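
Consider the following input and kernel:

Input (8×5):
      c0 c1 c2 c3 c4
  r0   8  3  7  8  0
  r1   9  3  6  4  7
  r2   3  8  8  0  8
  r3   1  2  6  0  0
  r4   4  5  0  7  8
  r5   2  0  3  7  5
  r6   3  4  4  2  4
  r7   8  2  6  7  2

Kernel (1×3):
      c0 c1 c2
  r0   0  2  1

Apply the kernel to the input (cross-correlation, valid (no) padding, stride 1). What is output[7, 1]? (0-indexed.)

The receptive field on the input at this output position is [2 6 7]. Elementwise product with the kernel and sum: 6·2 + 7·1.

19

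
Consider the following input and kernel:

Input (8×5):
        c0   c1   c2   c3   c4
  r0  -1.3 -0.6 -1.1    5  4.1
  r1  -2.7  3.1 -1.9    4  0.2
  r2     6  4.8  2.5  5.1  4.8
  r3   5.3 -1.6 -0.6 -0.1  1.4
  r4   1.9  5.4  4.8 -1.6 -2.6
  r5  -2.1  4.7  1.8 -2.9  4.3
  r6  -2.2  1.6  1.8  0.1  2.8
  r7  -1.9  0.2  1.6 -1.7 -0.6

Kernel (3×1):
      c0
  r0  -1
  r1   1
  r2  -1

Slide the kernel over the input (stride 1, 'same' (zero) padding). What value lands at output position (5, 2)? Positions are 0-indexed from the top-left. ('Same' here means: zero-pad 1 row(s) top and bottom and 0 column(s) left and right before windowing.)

-4.8

The receptive field on the zero-padded input at this output position is [4.8 / 1.8 / 1.8]. Elementwise product with the kernel and sum: 4.8·-1 + 1.8·1 + 1.8·-1.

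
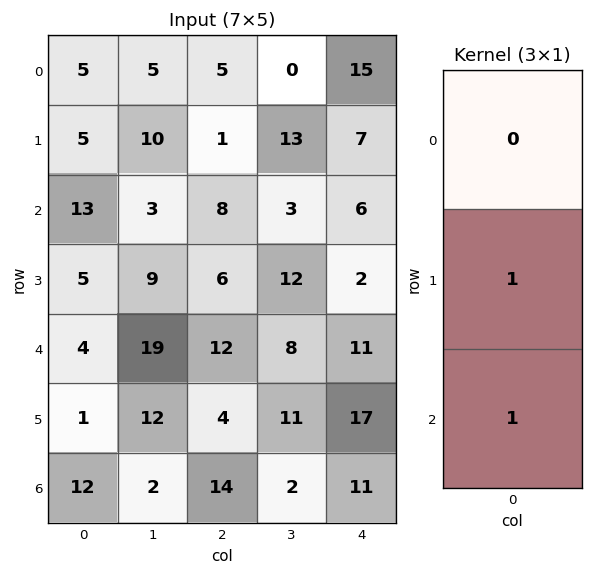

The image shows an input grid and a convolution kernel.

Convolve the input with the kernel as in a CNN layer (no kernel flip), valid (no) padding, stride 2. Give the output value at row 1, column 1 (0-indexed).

The receptive field on the input at this output position is [8 / 6 / 12]. Elementwise product with the kernel and sum: 6·1 + 12·1.

18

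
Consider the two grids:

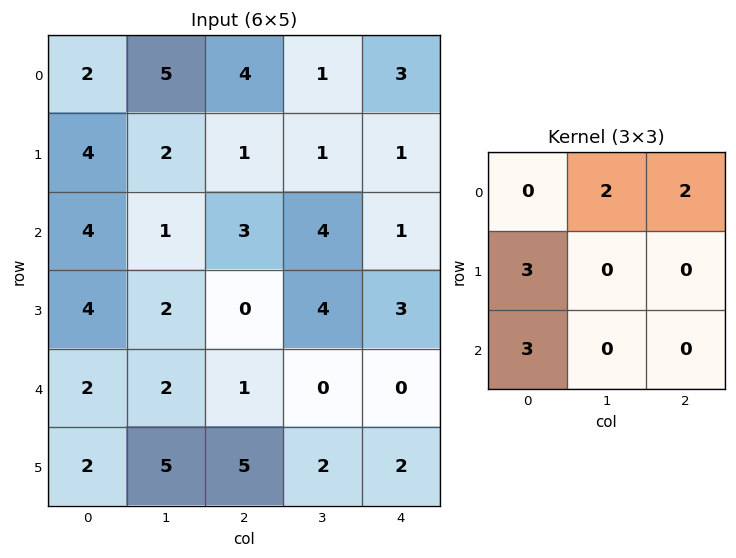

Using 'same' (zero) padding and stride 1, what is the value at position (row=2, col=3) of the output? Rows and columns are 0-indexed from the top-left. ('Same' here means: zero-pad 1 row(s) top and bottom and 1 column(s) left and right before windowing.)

13

The receptive field on the zero-padded input at this output position is [1 1 1 / 3 4 1 / 0 4 3]. Elementwise product with the kernel and sum: 1·2 + 1·2 + 3·3 + 0·3.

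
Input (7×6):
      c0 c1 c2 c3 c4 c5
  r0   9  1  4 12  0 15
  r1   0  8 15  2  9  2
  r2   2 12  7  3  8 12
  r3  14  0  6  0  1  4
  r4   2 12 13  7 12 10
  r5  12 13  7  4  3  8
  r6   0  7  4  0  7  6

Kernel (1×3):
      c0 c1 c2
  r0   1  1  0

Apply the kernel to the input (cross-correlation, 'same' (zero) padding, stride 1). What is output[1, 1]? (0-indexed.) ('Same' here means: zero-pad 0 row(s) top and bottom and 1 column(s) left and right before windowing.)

8

The receptive field on the zero-padded input at this output position is [0 8 15]. Elementwise product with the kernel and sum: 0·1 + 8·1.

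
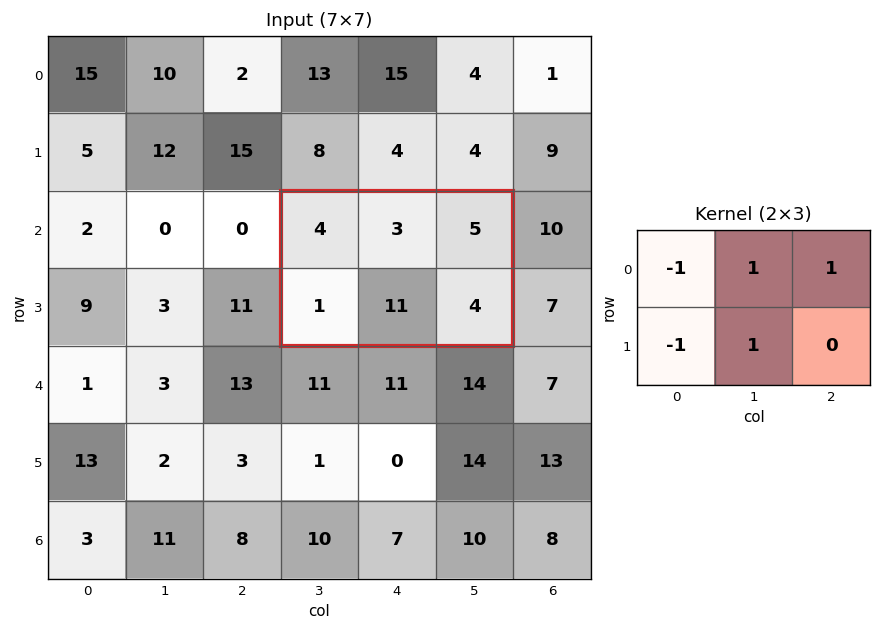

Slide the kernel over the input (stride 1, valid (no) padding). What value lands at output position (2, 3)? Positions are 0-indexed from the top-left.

14

The receptive field on the input at this output position is [4 3 5 / 1 11 4]. Elementwise product with the kernel and sum: 4·-1 + 3·1 + 5·1 + 1·-1 + 11·1.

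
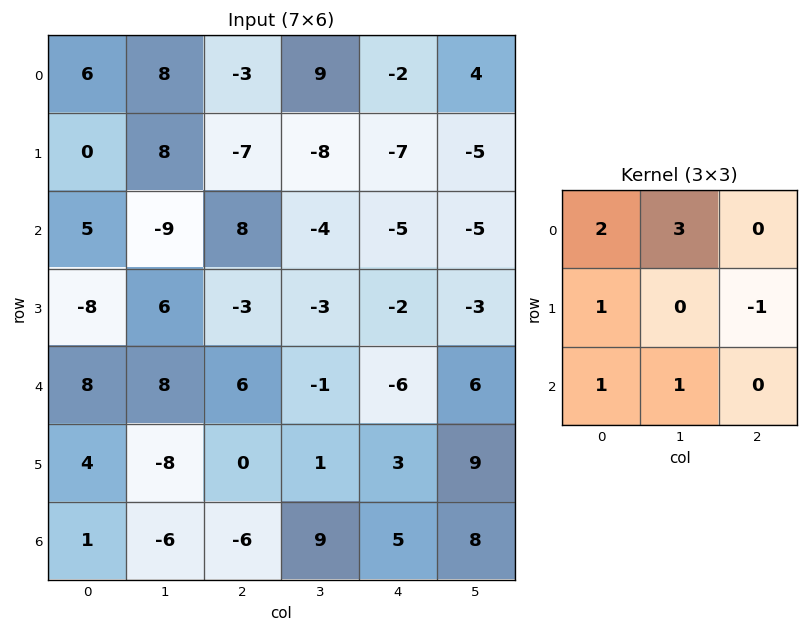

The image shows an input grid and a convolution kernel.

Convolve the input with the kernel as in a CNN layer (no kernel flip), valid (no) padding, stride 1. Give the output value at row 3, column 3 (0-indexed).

The receptive field on the input at this output position is [-3 -2 -3 / -1 -6 6 / 1 3 9]. Elementwise product with the kernel and sum: -3·2 + -2·3 + -1·1 + 6·-1 + 1·1 + 3·1.

-15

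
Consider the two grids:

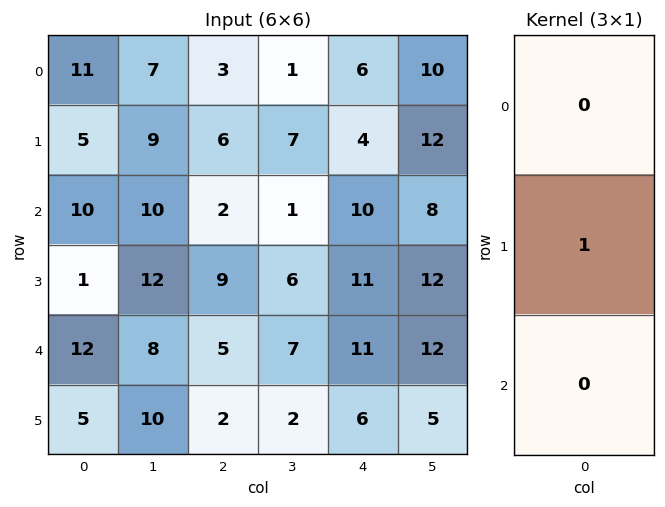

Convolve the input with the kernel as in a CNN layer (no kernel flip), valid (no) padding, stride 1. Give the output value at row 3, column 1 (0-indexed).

The receptive field on the input at this output position is [12 / 8 / 10]. Elementwise product with the kernel and sum: 8·1.

8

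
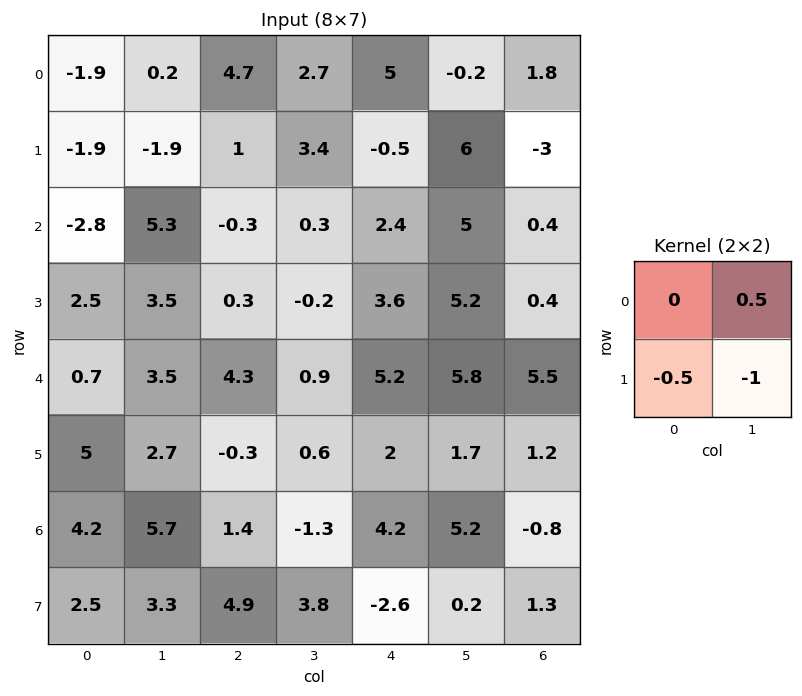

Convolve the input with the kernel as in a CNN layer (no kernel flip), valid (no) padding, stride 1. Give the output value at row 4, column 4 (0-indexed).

0.2

The receptive field on the input at this output position is [5.2 5.8 / 2 1.7]. Elementwise product with the kernel and sum: 5.8·0.5 + 2·-0.5 + 1.7·-1.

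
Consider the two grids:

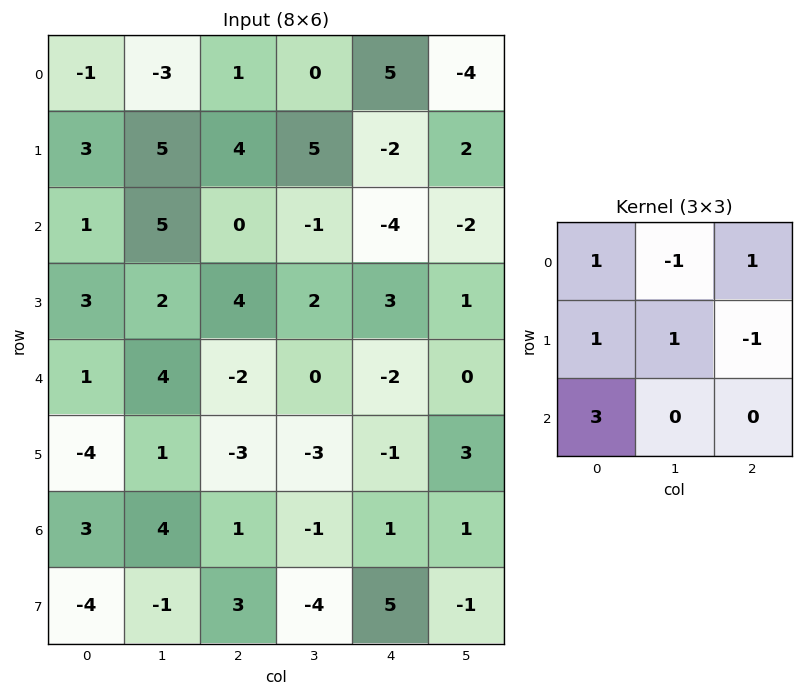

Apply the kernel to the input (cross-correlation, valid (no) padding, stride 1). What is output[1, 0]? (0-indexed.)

17

The receptive field on the input at this output position is [3 5 4 / 1 5 0 / 3 2 4]. Elementwise product with the kernel and sum: 3·1 + 5·-1 + 4·1 + 1·1 + 5·1 + 0·-1 + 3·3.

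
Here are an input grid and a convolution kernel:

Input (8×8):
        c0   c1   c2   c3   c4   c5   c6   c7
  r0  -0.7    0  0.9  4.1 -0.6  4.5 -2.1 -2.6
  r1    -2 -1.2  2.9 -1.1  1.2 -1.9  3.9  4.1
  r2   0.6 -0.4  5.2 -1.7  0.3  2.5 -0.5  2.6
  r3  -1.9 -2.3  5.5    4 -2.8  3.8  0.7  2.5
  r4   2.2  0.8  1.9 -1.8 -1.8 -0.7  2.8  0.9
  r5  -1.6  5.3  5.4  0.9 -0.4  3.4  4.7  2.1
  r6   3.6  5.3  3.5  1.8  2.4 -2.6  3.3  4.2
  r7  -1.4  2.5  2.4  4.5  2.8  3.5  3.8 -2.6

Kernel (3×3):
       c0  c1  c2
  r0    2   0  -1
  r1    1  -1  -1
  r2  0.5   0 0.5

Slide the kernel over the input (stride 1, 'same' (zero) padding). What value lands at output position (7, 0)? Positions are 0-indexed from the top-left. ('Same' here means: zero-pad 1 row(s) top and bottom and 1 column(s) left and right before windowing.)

-6.4

The receptive field on the zero-padded input at this output position is [0 3.6 5.3 / 0 -1.4 2.5 / 0 0 0]. Elementwise product with the kernel and sum: 0·2 + 5.3·-1 + 0·1 + -1.4·-1 + 2.5·-1 + 0·0.5 + 0·0.5.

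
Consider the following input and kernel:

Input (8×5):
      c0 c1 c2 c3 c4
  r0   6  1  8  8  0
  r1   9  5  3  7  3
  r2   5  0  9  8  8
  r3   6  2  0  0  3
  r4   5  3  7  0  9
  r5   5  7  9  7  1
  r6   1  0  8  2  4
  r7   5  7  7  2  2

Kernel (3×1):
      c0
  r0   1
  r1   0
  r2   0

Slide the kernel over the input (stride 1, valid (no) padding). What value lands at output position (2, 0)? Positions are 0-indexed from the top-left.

5

The receptive field on the input at this output position is [5 / 6 / 5]. Elementwise product with the kernel and sum: 5·1.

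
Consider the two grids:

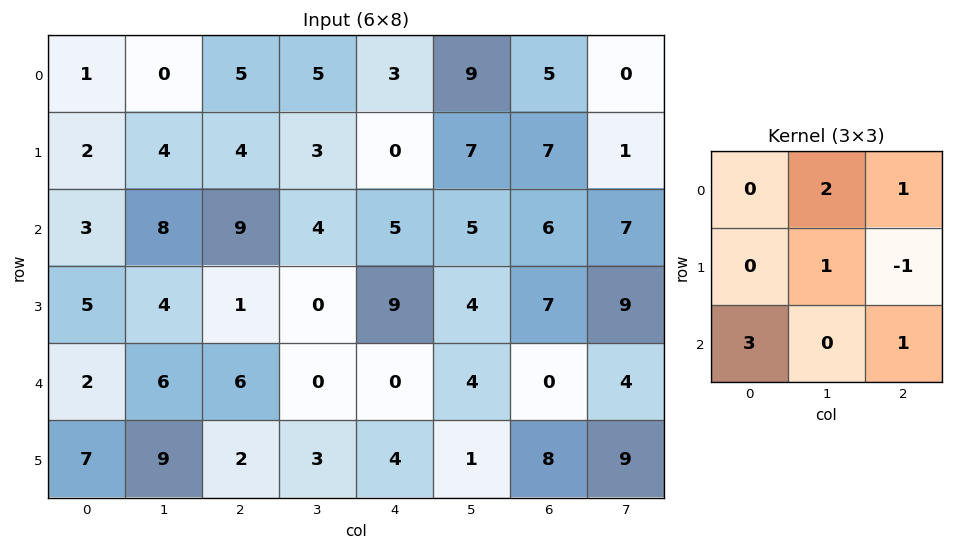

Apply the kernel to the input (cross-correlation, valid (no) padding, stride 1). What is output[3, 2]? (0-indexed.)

The receptive field on the input at this output position is [1 0 9 / 6 0 0 / 2 3 4]. Elementwise product with the kernel and sum: 0·2 + 9·1 + 0·1 + 0·-1 + 2·3 + 4·1.

19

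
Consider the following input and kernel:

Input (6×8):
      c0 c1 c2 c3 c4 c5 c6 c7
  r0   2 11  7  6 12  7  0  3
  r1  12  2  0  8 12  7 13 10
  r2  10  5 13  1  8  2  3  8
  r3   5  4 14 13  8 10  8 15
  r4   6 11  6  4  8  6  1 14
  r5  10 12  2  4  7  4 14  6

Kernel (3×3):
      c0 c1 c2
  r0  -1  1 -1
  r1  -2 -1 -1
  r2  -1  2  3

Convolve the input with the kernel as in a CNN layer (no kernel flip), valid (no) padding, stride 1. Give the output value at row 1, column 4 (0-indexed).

The receptive field on the input at this output position is [12 7 13 / 8 2 3 / 8 10 8]. Elementwise product with the kernel and sum: 12·-1 + 7·1 + 13·-1 + 8·-2 + 2·-1 + 3·-1 + 8·-1 + 10·2 + 8·3.

-3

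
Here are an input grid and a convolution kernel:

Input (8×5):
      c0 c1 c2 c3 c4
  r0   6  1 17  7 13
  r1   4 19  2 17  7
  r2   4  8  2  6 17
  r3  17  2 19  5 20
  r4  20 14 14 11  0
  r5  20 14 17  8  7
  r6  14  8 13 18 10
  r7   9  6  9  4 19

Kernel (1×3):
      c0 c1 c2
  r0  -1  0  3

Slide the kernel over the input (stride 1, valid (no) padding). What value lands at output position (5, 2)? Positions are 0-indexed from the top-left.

4

The receptive field on the input at this output position is [17 8 7]. Elementwise product with the kernel and sum: 17·-1 + 7·3.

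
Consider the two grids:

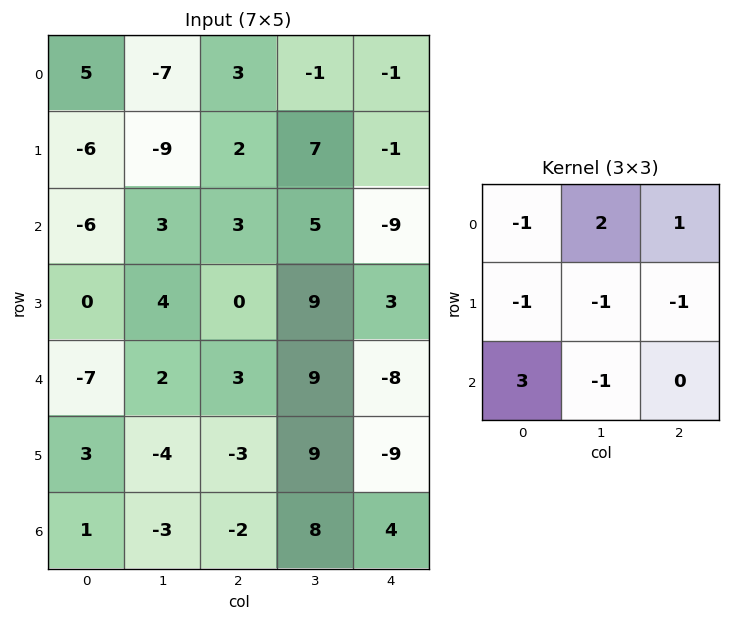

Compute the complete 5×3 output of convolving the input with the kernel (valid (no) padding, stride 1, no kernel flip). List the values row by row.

Output[0,0]: The receptive field on the input at this output position is [5 -7 3 / -6 -9 2 / -6 3 3]. Elementwise product with the kernel and sum: 5·-1 + -7·2 + 3·1 + -6·-1 + -9·-1 + 2·-1 + -6·3 + 3·-1.

-24 18 -10
-14 21 3
-12 -2 -14
23 -18 -1
24 4 -4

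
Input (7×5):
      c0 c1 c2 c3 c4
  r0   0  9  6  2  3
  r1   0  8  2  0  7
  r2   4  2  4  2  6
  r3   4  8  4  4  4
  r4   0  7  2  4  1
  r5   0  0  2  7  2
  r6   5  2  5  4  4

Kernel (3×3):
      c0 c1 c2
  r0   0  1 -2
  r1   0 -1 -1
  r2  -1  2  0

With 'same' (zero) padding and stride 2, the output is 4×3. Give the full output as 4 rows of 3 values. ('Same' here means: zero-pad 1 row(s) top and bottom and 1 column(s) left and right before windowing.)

Output[0,0]: The receptive field on the zero-padded input at this output position is [0 0 0 / 0 0 9 / 0 0 8]. Elementwise product with the kernel and sum: 0·1 + 0·-2 + 0·-1 + 9·-1 + 0·-1 + 0·2.
Output[0,1]: The receptive field on the zero-padded input at this output position is [0 0 0 / 9 6 2 / 8 2 0]. Elementwise product with the kernel and sum: 0·1 + 0·-2 + 6·-1 + 2·-1 + 8·-1 + 2·2.

-9 -12 11
-14 -4 5
-19 -6 0
-7 -21 -2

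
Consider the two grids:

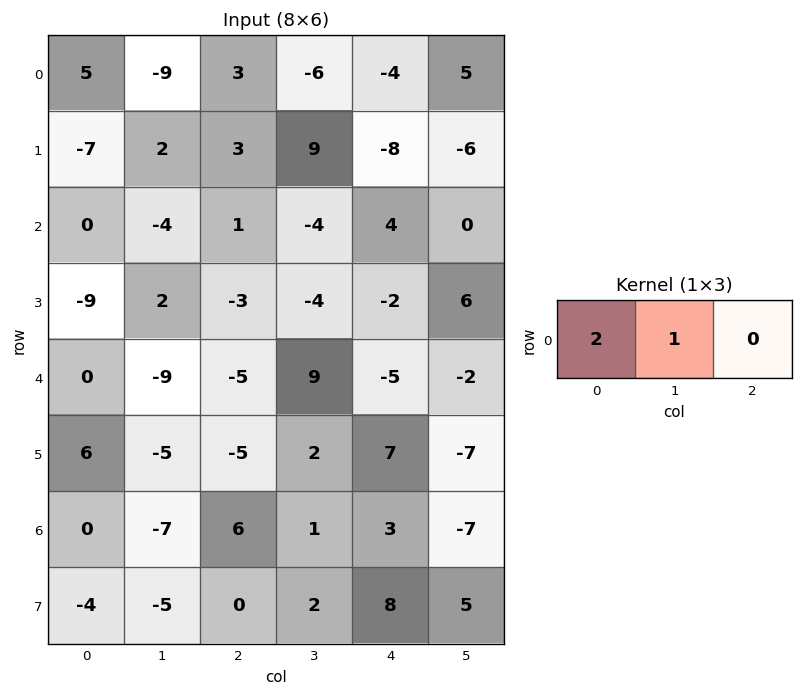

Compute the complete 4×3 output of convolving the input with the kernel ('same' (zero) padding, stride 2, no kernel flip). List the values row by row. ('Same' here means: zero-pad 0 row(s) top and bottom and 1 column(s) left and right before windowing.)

Output[0,0]: The receptive field on the zero-padded input at this output position is [0 5 -9]. Elementwise product with the kernel and sum: 0·2 + 5·1.

5 -15 -16
0 -7 -4
0 -23 13
0 -8 5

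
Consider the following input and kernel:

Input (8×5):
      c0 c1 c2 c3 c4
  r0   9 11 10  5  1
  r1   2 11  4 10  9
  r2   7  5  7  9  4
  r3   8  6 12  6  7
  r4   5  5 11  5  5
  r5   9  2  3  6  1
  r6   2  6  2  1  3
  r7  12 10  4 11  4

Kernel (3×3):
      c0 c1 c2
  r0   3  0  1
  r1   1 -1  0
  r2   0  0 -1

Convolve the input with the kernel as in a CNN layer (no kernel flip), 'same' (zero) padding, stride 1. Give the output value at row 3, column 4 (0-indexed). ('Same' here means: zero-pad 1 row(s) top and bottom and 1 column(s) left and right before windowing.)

The receptive field on the zero-padded input at this output position is [9 4 0 / 6 7 0 / 5 5 0]. Elementwise product with the kernel and sum: 9·3 + 0·1 + 6·1 + 7·-1 + 0·-1.

26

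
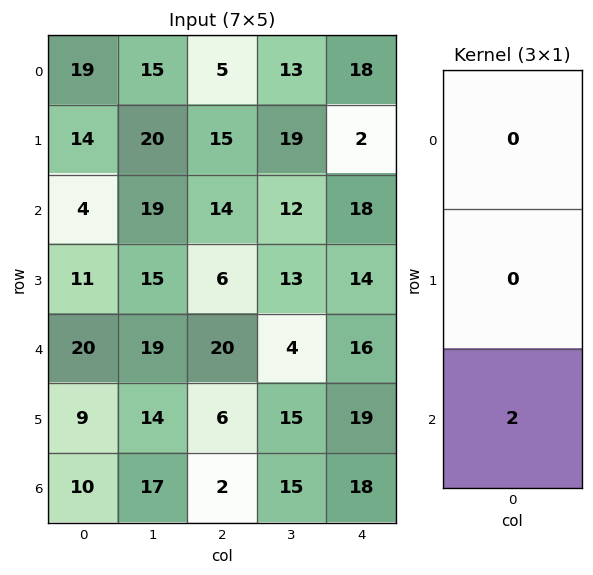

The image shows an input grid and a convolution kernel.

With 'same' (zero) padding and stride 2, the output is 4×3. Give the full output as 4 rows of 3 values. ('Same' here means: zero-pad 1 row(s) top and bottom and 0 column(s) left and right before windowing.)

Output[0,0]: The receptive field on the zero-padded input at this output position is [0 / 19 / 14]. Elementwise product with the kernel and sum: 14·2.

28 30 4
22 12 28
18 12 38
0 0 0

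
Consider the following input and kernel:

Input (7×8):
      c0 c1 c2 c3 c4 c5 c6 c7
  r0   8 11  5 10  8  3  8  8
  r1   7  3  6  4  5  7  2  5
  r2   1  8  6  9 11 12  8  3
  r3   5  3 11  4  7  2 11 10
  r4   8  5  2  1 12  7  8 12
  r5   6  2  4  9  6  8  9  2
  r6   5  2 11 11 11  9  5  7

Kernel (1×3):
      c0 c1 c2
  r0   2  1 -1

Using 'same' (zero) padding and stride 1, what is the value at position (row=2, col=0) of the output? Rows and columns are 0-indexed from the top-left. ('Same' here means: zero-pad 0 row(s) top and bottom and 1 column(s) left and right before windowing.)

-7

The receptive field on the zero-padded input at this output position is [0 1 8]. Elementwise product with the kernel and sum: 0·2 + 1·1 + 8·-1.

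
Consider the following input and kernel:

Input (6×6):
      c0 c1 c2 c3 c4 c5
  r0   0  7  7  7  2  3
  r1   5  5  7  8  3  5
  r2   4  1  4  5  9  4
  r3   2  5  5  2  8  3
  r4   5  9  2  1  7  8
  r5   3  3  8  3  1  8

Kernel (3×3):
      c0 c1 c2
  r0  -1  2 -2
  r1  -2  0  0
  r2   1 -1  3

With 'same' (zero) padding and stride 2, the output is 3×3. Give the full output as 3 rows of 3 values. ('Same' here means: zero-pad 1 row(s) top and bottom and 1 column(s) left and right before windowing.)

10 8 6
13 -3 -19
0 -13 32

Output[0,0]: The receptive field on the zero-padded input at this output position is [0 0 0 / 0 0 7 / 0 5 5]. Elementwise product with the kernel and sum: 0·-1 + 0·2 + 0·-2 + 0·-2 + 0·1 + 5·-1 + 5·3.
Output[0,1]: The receptive field on the zero-padded input at this output position is [0 0 0 / 7 7 7 / 5 7 8]. Elementwise product with the kernel and sum: 0·-1 + 0·2 + 0·-2 + 7·-2 + 5·1 + 7·-1 + 8·3.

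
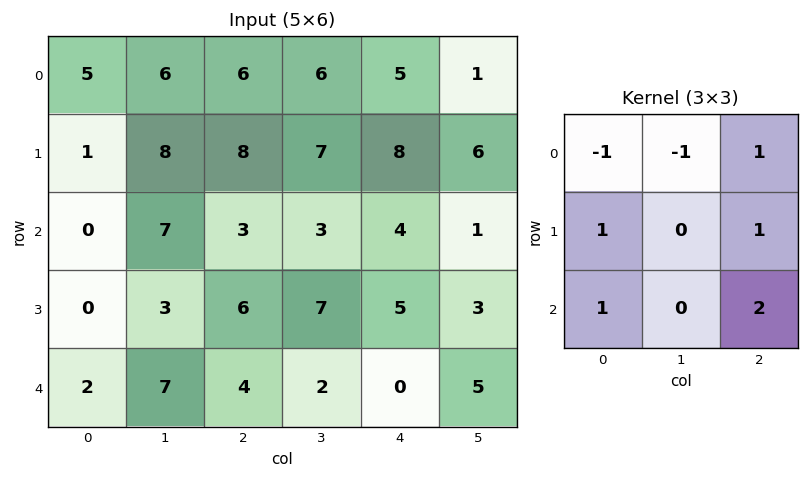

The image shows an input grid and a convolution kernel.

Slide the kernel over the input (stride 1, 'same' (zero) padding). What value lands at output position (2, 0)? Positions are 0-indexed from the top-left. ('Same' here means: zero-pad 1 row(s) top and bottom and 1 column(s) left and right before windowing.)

20

The receptive field on the zero-padded input at this output position is [0 1 8 / 0 0 7 / 0 0 3]. Elementwise product with the kernel and sum: 0·-1 + 1·-1 + 8·1 + 0·1 + 7·1 + 0·1 + 3·2.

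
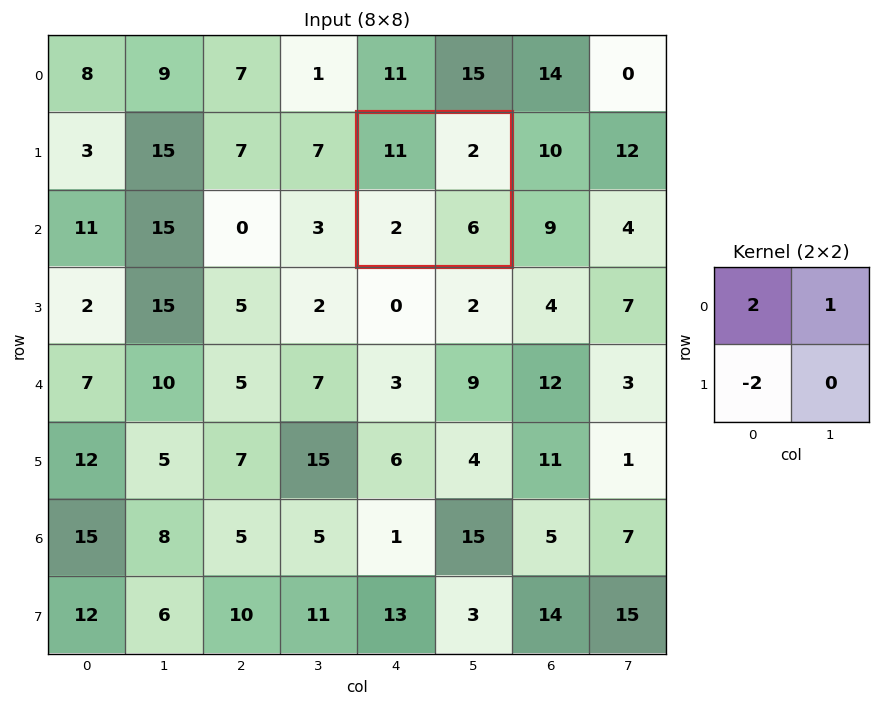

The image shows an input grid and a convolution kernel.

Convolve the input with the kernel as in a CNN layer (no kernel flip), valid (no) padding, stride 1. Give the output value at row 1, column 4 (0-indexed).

20

The receptive field on the input at this output position is [11 2 / 2 6]. Elementwise product with the kernel and sum: 11·2 + 2·1 + 2·-2.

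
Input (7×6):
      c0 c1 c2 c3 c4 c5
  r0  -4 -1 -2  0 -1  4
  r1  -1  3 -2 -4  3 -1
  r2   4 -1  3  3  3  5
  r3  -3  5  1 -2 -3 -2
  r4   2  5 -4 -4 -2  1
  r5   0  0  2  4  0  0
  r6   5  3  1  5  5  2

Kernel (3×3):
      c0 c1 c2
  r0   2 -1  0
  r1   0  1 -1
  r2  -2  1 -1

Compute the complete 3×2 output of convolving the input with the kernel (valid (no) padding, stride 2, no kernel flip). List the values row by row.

-14 -17
18 10
-11 -2

Output[0,0]: The receptive field on the input at this output position is [-4 -1 -2 / -1 3 -2 / 4 -1 3]. Elementwise product with the kernel and sum: -4·2 + -1·-1 + 3·1 + -2·-1 + 4·-2 + -1·1 + 3·-1.
Output[0,1]: The receptive field on the input at this output position is [-2 0 -1 / -2 -4 3 / 3 3 3]. Elementwise product with the kernel and sum: -2·2 + 0·-1 + -4·1 + 3·-1 + 3·-2 + 3·1 + 3·-1.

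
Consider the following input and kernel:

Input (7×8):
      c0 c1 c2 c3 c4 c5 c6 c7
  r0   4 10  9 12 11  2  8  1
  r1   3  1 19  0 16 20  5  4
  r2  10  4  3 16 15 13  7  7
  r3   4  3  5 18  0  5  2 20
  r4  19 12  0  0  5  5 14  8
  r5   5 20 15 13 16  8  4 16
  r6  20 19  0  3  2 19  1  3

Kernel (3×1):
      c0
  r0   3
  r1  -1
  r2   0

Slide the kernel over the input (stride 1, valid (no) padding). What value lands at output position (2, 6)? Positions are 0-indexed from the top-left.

19

The receptive field on the input at this output position is [7 / 2 / 14]. Elementwise product with the kernel and sum: 7·3 + 2·-1.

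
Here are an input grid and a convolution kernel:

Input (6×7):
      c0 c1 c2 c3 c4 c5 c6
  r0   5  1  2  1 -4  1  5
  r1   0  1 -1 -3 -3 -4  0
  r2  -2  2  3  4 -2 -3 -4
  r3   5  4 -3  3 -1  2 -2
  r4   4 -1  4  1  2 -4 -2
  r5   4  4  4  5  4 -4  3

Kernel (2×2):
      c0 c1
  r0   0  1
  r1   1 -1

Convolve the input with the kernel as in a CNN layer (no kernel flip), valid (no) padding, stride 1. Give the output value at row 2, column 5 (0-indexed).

0

The receptive field on the input at this output position is [-3 -4 / 2 -2]. Elementwise product with the kernel and sum: -4·1 + 2·1 + -2·-1.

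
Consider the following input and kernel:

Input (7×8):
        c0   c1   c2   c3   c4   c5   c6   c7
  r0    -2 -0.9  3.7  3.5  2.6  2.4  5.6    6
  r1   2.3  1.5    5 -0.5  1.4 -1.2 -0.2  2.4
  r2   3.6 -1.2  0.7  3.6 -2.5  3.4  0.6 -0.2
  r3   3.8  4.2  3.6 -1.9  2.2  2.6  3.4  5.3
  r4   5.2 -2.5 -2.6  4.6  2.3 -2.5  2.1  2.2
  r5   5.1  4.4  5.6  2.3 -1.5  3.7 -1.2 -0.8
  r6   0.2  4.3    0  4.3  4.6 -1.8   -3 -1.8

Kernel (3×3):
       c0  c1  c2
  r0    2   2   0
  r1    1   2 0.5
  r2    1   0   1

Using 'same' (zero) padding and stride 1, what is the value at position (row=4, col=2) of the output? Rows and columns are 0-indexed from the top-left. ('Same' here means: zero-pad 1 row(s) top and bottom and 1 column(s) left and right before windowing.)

The receptive field on the zero-padded input at this output position is [4.2 3.6 -1.9 / -2.5 -2.6 4.6 / 4.4 5.6 2.3]. Elementwise product with the kernel and sum: 4.2·2 + 3.6·2 + -2.5·1 + -2.6·2 + 4.6·0.5 + 4.4·1 + 2.3·1.

16.9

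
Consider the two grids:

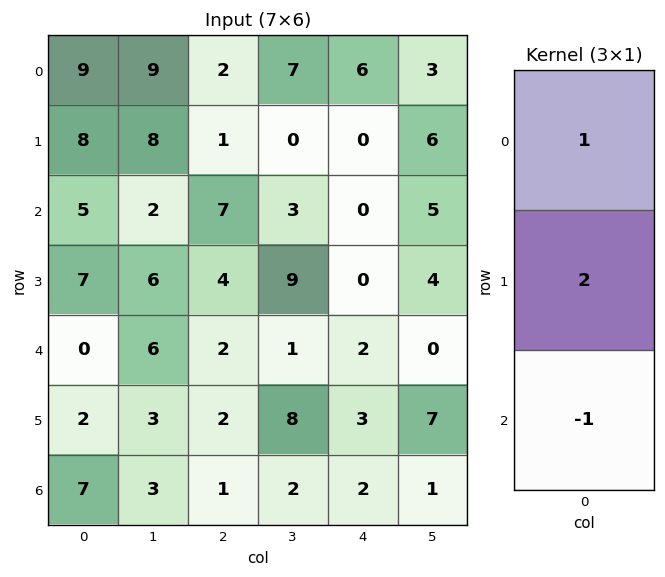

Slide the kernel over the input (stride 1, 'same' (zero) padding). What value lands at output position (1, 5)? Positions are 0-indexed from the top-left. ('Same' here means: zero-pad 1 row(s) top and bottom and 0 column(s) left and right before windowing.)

10

The receptive field on the zero-padded input at this output position is [3 / 6 / 5]. Elementwise product with the kernel and sum: 3·1 + 6·2 + 5·-1.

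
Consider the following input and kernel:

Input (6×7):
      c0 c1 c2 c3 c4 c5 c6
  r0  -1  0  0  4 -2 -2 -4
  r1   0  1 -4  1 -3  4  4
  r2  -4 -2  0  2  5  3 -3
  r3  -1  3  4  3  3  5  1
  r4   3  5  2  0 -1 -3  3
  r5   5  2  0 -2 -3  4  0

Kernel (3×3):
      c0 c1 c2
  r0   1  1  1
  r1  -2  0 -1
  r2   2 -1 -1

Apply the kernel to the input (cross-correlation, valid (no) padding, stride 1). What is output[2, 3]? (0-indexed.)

3

The receptive field on the input at this output position is [2 5 3 / 3 3 5 / 0 -1 -3]. Elementwise product with the kernel and sum: 2·1 + 5·1 + 3·1 + 3·-2 + 5·-1 + 0·2 + -1·-1 + -3·-1.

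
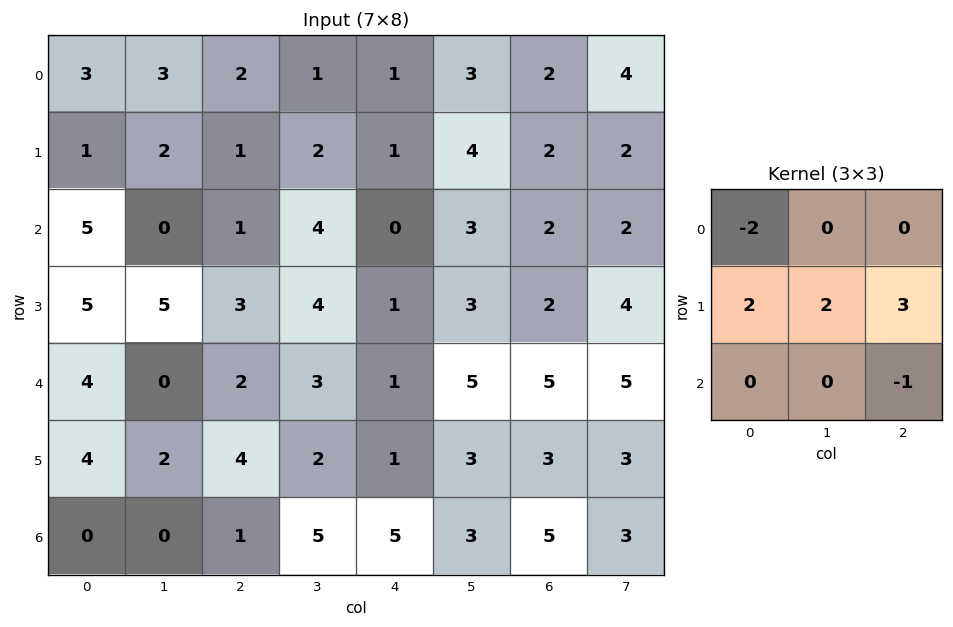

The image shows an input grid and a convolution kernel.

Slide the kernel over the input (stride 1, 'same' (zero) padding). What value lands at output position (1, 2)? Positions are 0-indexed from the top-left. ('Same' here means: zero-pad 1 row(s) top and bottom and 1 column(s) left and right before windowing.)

2

The receptive field on the zero-padded input at this output position is [3 2 1 / 2 1 2 / 0 1 4]. Elementwise product with the kernel and sum: 3·-2 + 2·2 + 1·2 + 2·3 + 4·-1.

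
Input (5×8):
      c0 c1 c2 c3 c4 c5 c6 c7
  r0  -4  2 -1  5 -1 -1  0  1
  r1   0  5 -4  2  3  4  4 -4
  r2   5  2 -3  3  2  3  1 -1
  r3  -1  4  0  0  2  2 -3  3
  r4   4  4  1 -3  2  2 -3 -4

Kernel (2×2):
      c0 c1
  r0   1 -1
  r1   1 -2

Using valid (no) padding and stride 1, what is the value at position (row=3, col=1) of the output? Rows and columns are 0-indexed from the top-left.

The receptive field on the input at this output position is [4 0 / 4 1]. Elementwise product with the kernel and sum: 4·1 + 0·-1 + 4·1 + 1·-2.

6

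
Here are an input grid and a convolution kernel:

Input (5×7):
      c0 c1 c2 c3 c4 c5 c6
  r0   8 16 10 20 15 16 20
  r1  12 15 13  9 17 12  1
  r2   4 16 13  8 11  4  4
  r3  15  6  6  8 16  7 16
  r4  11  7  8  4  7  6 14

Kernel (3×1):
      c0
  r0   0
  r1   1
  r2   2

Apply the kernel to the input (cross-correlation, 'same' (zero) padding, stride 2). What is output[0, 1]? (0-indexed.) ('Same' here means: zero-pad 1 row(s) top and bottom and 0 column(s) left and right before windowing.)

The receptive field on the zero-padded input at this output position is [0 / 10 / 13]. Elementwise product with the kernel and sum: 10·1 + 13·2.

36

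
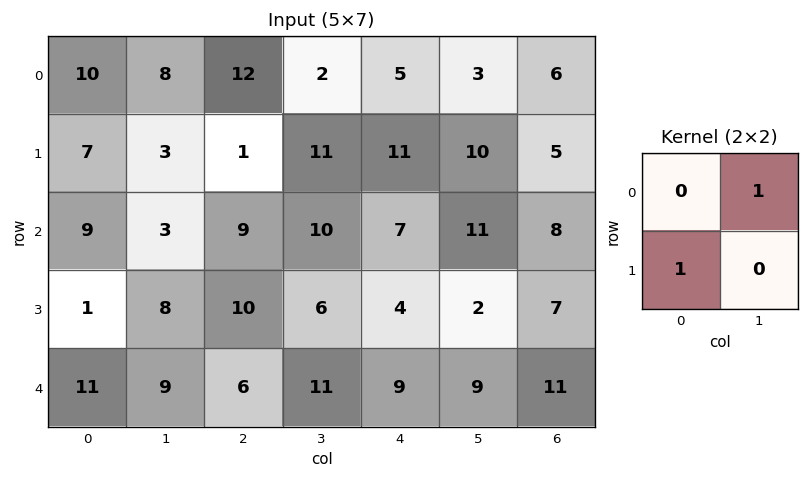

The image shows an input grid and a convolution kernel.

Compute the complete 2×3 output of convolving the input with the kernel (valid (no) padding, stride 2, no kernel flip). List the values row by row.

15 3 14
4 20 15

Output[0,0]: The receptive field on the input at this output position is [10 8 / 7 3]. Elementwise product with the kernel and sum: 8·1 + 7·1.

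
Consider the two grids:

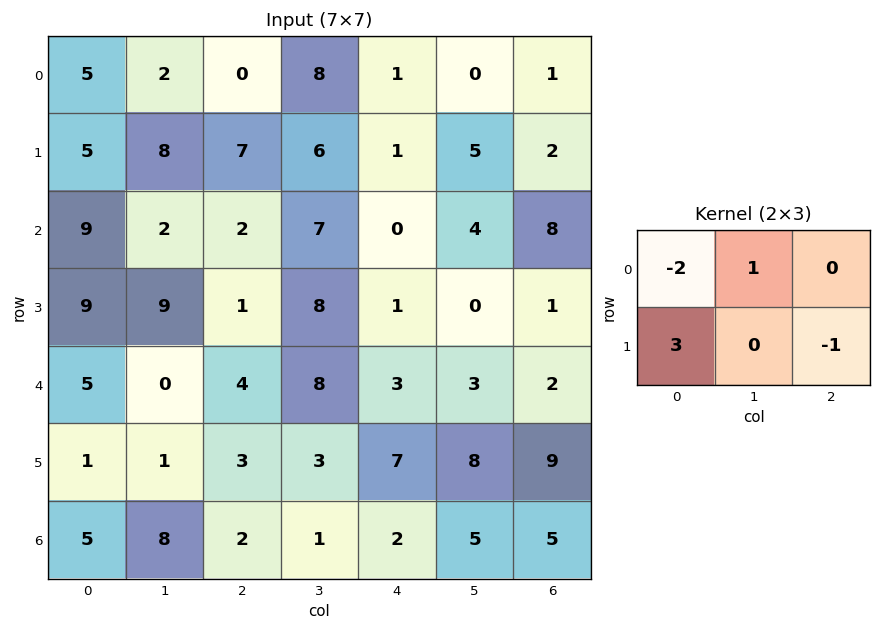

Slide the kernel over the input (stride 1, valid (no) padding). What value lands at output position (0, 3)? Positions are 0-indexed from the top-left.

The receptive field on the input at this output position is [8 1 0 / 6 1 5]. Elementwise product with the kernel and sum: 8·-2 + 1·1 + 6·3 + 5·-1.

-2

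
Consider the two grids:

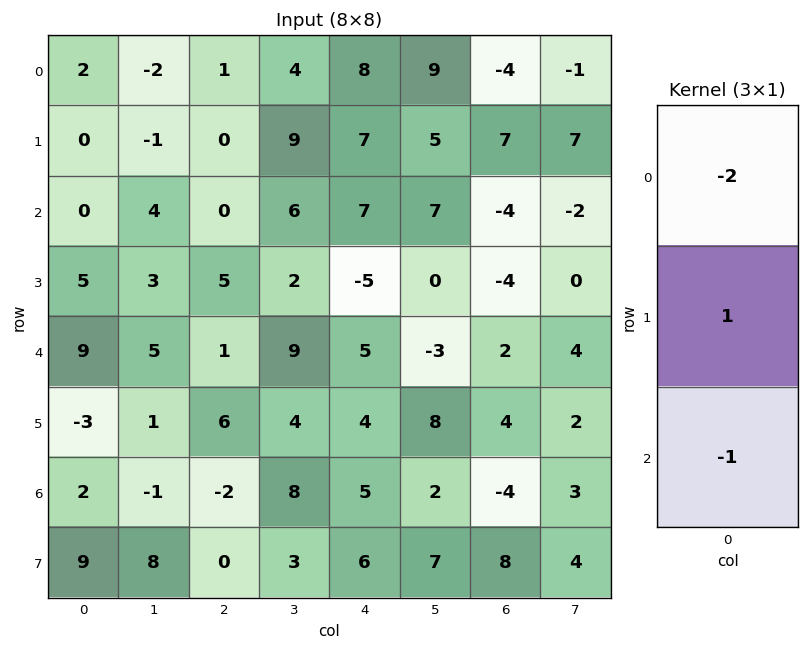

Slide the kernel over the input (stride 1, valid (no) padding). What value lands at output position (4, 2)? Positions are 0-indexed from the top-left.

6

The receptive field on the input at this output position is [1 / 6 / -2]. Elementwise product with the kernel and sum: 1·-2 + 6·1 + -2·-1.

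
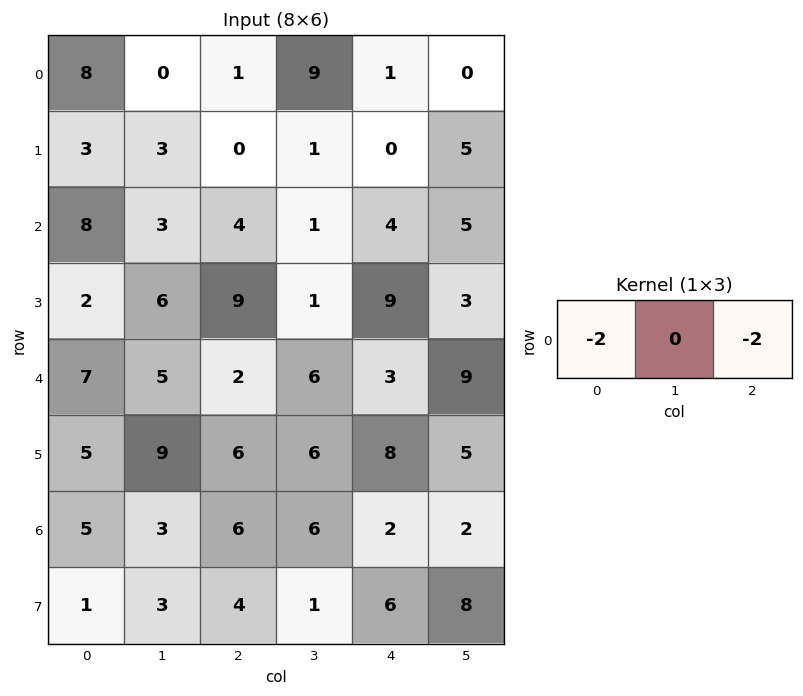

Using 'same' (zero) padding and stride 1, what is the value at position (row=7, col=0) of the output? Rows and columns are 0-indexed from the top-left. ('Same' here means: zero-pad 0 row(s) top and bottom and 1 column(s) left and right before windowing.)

The receptive field on the zero-padded input at this output position is [0 1 3]. Elementwise product with the kernel and sum: 0·-2 + 3·-2.

-6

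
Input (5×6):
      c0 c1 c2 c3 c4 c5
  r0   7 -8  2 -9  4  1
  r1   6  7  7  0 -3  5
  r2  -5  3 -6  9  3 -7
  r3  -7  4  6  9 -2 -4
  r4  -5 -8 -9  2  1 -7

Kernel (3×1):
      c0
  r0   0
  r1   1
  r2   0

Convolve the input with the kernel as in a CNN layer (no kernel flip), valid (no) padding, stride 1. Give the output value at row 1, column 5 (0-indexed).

-7

The receptive field on the input at this output position is [5 / -7 / -4]. Elementwise product with the kernel and sum: -7·1.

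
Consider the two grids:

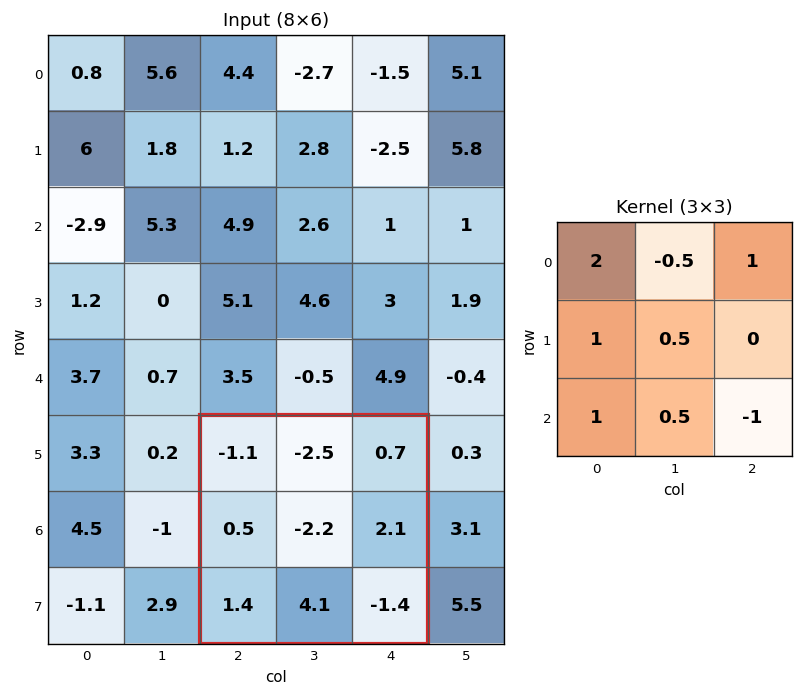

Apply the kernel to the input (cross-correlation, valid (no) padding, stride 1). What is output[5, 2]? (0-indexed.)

4

The receptive field on the input at this output position is [-1.1 -2.5 0.7 / 0.5 -2.2 2.1 / 1.4 4.1 -1.4]. Elementwise product with the kernel and sum: -1.1·2 + -2.5·-0.5 + 0.7·1 + 0.5·1 + -2.2·0.5 + 1.4·1 + 4.1·0.5 + -1.4·-1.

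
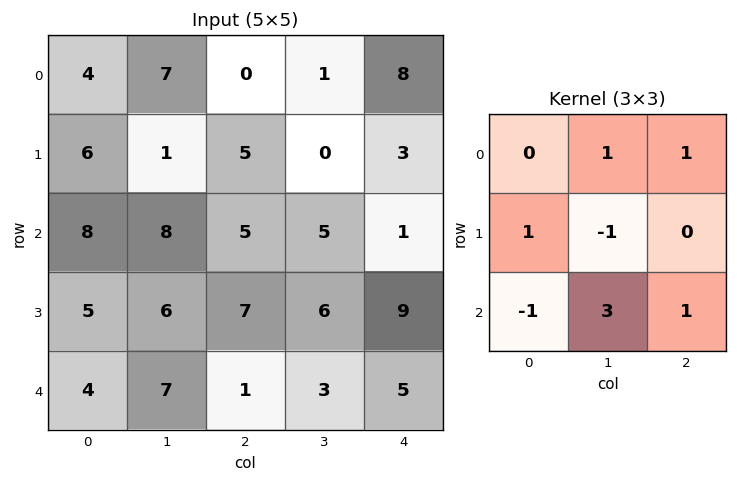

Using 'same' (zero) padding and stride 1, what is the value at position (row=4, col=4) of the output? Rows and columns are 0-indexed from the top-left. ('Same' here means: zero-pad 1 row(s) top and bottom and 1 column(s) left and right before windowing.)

The receptive field on the zero-padded input at this output position is [6 9 0 / 3 5 0 / 0 0 0]. Elementwise product with the kernel and sum: 9·1 + 0·1 + 3·1 + 5·-1 + 0·-1 + 0·3 + 0·1.

7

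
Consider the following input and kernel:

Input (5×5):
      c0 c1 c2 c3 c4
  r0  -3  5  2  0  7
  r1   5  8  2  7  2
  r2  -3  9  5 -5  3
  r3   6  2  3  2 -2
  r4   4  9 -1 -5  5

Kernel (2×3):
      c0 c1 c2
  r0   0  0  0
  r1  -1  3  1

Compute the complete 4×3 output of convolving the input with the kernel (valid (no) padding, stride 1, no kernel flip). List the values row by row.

21 5 21
35 1 -17
3 9 1
22 -17 -9

Output[0,0]: The receptive field on the input at this output position is [-3 5 2 / 5 8 2]. Elementwise product with the kernel and sum: 5·-1 + 8·3 + 2·1.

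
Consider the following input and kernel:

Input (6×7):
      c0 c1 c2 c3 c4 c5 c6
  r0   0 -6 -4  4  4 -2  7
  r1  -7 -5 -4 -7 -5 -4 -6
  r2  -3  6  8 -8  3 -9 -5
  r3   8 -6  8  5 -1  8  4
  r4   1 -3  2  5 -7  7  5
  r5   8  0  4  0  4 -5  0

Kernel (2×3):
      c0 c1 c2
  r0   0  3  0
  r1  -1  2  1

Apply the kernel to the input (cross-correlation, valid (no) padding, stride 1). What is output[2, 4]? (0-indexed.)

The receptive field on the input at this output position is [3 -9 -5 / -1 8 4]. Elementwise product with the kernel and sum: -9·3 + -1·-1 + 8·2 + 4·1.

-6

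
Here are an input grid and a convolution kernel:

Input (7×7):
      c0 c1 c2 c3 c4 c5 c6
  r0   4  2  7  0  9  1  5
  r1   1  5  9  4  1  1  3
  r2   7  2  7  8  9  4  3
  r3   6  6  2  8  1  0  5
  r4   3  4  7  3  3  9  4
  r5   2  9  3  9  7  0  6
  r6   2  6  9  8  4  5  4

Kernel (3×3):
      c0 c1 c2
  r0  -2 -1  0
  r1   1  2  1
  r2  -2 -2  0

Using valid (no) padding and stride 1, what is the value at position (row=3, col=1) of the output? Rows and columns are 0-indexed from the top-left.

-17

The receptive field on the input at this output position is [6 2 8 / 4 7 3 / 9 3 9]. Elementwise product with the kernel and sum: 6·-2 + 2·-1 + 4·1 + 7·2 + 3·1 + 9·-2 + 3·-2.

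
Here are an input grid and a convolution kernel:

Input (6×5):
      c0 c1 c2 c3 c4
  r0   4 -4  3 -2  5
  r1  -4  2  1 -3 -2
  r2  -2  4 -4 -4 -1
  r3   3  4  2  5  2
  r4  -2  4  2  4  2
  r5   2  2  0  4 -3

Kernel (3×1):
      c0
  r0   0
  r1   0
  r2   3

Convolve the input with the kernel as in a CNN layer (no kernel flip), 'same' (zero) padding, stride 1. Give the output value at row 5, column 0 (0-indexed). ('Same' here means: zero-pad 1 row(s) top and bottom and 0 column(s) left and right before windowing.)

0

The receptive field on the zero-padded input at this output position is [-2 / 2 / 0]. Elementwise product with the kernel and sum: 0·3.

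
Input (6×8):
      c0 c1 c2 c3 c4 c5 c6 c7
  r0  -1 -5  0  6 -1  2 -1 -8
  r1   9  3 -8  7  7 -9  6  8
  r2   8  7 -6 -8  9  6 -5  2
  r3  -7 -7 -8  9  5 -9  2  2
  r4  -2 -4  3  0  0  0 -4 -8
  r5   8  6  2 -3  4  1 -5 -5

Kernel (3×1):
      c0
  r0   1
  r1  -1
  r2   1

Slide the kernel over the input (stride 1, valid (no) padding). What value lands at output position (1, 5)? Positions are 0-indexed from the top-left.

-24

The receptive field on the input at this output position is [-9 / 6 / -9]. Elementwise product with the kernel and sum: -9·1 + 6·-1 + -9·1.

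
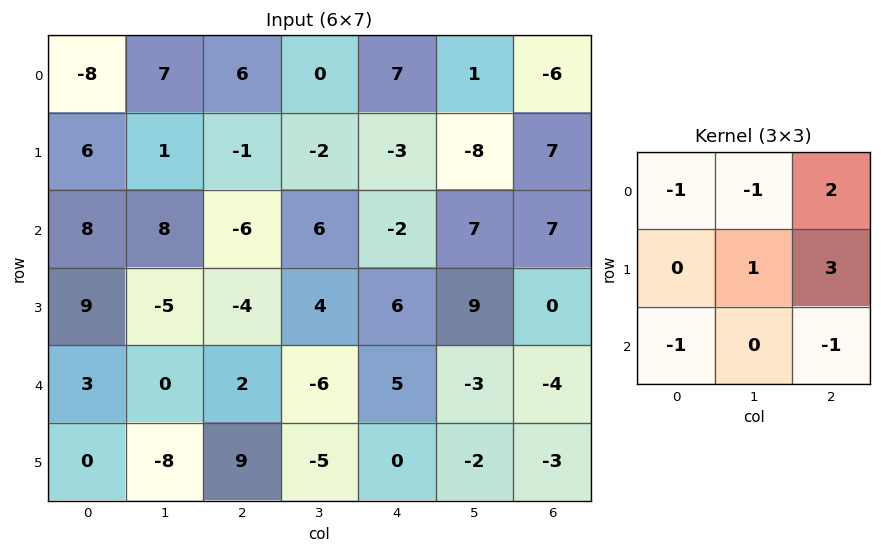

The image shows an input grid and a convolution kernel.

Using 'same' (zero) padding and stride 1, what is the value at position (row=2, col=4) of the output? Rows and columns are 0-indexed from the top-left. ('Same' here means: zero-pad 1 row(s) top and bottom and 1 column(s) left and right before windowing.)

The receptive field on the zero-padded input at this output position is [-2 -3 -8 / 6 -2 7 / 4 6 9]. Elementwise product with the kernel and sum: -2·-1 + -3·-1 + -8·2 + -2·1 + 7·3 + 4·-1 + 9·-1.

-5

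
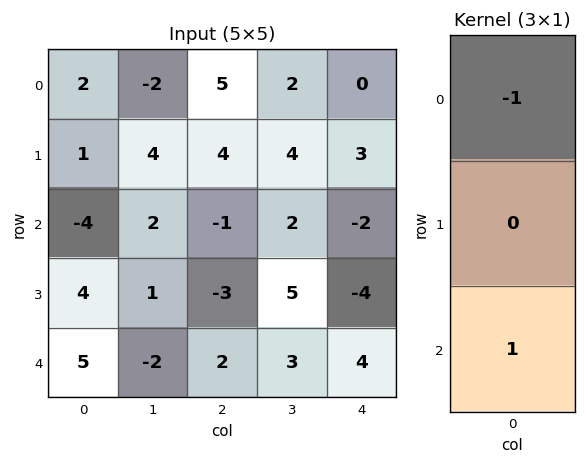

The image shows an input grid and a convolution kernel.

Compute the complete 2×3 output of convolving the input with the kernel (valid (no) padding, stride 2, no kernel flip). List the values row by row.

Output[0,0]: The receptive field on the input at this output position is [2 / 1 / -4]. Elementwise product with the kernel and sum: 2·-1 + -4·1.

-6 -6 -2
9 3 6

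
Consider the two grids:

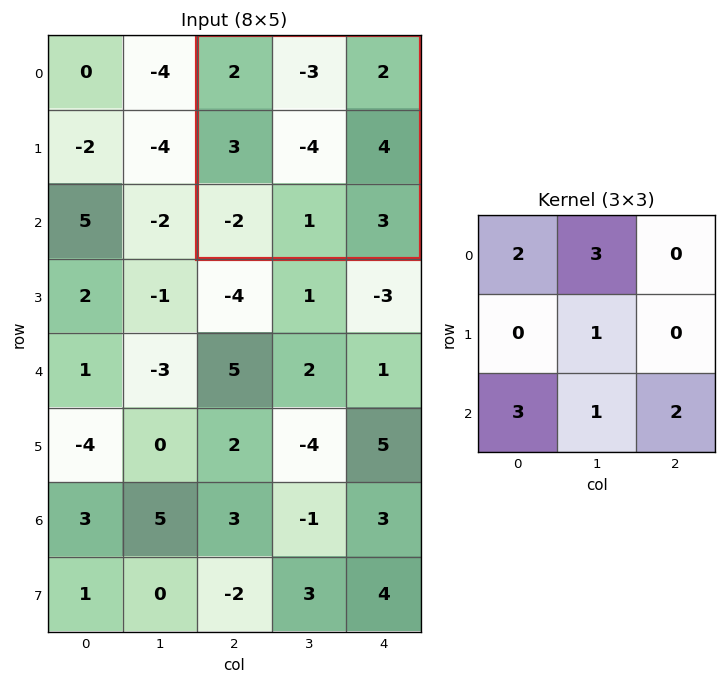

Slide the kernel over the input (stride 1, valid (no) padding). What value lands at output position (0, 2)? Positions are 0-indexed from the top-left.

-8

The receptive field on the input at this output position is [2 -3 2 / 3 -4 4 / -2 1 3]. Elementwise product with the kernel and sum: 2·2 + -3·3 + -4·1 + -2·3 + 1·1 + 3·2.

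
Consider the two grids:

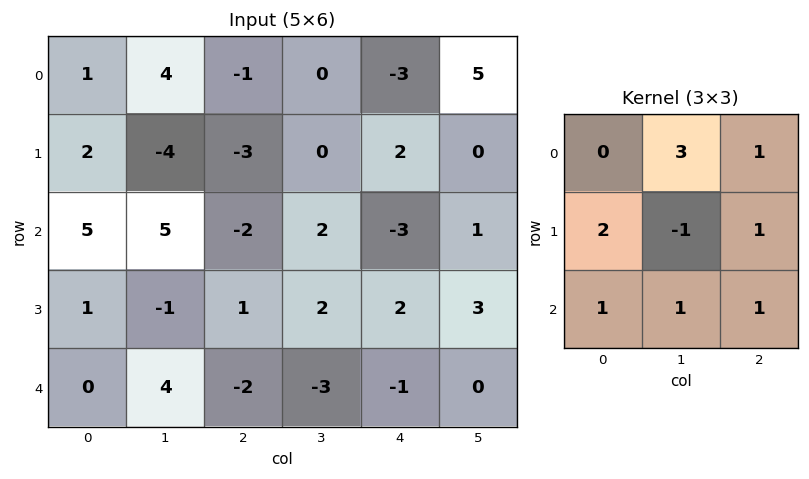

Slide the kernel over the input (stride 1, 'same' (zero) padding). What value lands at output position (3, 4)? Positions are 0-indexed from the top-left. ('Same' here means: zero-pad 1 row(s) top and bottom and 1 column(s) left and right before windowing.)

The receptive field on the zero-padded input at this output position is [2 -3 1 / 2 2 3 / -3 -1 0]. Elementwise product with the kernel and sum: -3·3 + 1·1 + 2·2 + 2·-1 + 3·1 + -3·1 + -1·1 + 0·1.

-7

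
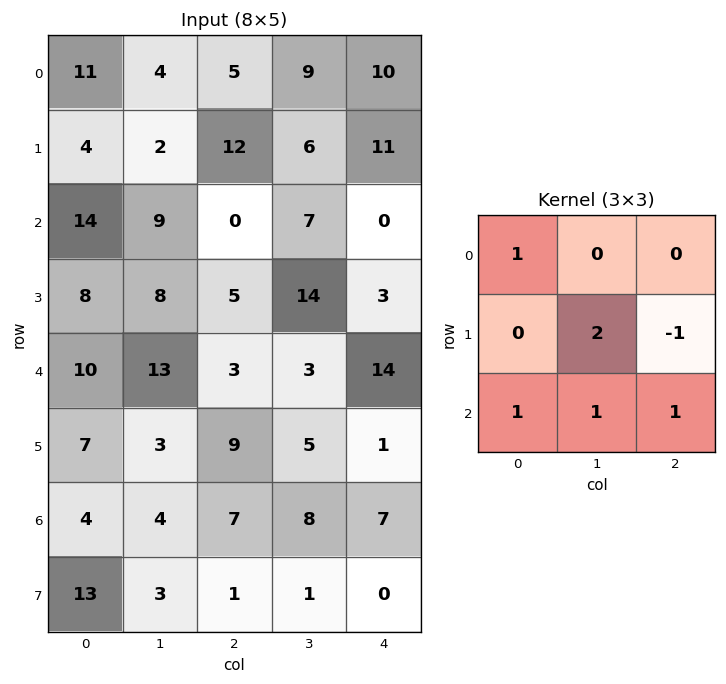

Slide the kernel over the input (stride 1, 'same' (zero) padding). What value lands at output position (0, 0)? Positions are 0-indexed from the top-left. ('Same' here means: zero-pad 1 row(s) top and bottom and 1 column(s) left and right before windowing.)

The receptive field on the zero-padded input at this output position is [0 0 0 / 0 11 4 / 0 4 2]. Elementwise product with the kernel and sum: 0·1 + 11·2 + 4·-1 + 0·1 + 4·1 + 2·1.

24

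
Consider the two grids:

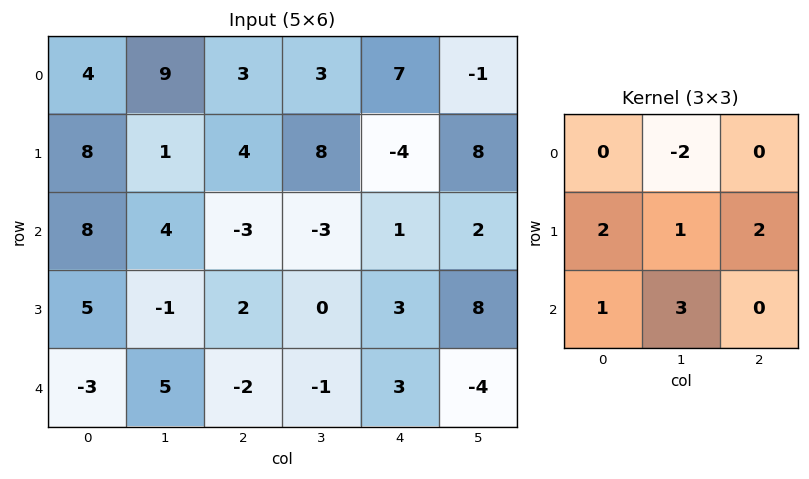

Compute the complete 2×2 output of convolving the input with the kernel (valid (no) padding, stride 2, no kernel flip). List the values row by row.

27 -10
17 11

Output[0,0]: The receptive field on the input at this output position is [4 9 3 / 8 1 4 / 8 4 -3]. Elementwise product with the kernel and sum: 9·-2 + 8·2 + 1·1 + 4·2 + 8·1 + 4·3.
Output[0,1]: The receptive field on the input at this output position is [3 3 7 / 4 8 -4 / -3 -3 1]. Elementwise product with the kernel and sum: 3·-2 + 4·2 + 8·1 + -4·2 + -3·1 + -3·3.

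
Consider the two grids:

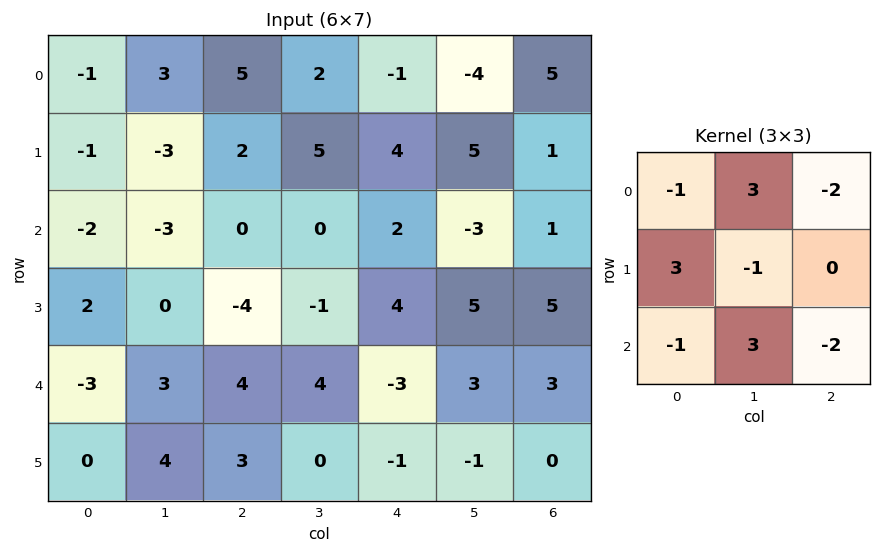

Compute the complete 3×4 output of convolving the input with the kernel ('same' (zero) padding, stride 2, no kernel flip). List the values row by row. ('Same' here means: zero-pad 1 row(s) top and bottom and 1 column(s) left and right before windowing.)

4 3 4 -19
11 -20 -2 -2
1 0 17 17

Output[0,0]: The receptive field on the zero-padded input at this output position is [0 0 0 / 0 -1 3 / 0 -1 -3]. Elementwise product with the kernel and sum: 0·-1 + 0·3 + 0·-2 + 0·3 + -1·-1 + 0·-1 + -1·3 + -3·-2.
Output[0,1]: The receptive field on the zero-padded input at this output position is [0 0 0 / 3 5 2 / -3 2 5]. Elementwise product with the kernel and sum: 0·-1 + 0·3 + 0·-2 + 3·3 + 5·-1 + -3·-1 + 2·3 + 5·-2.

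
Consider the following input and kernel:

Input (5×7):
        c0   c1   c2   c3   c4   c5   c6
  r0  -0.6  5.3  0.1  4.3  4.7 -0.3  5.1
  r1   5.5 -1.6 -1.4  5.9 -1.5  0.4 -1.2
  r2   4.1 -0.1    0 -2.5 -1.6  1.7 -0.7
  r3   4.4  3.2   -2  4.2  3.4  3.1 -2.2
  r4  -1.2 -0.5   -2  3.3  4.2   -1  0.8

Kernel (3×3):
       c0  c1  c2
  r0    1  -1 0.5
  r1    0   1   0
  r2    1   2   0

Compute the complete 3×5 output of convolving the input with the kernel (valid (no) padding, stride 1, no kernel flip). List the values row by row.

-3.55 5.85 -0.95 -7.75 9.75
17.1 1.95 -4.15 17 8.8
5.2 -7.85 10.5 15.05 1.65

Output[0,0]: The receptive field on the input at this output position is [-0.6 5.3 0.1 / 5.5 -1.6 -1.4 / 4.1 -0.1 0]. Elementwise product with the kernel and sum: -0.6·1 + 5.3·-1 + 0.1·0.5 + -1.6·1 + 4.1·1 + -0.1·2.
Output[0,1]: The receptive field on the input at this output position is [5.3 0.1 4.3 / -1.6 -1.4 5.9 / -0.1 0 -2.5]. Elementwise product with the kernel and sum: 5.3·1 + 0.1·-1 + 4.3·0.5 + -1.4·1 + -0.1·1 + 0·2.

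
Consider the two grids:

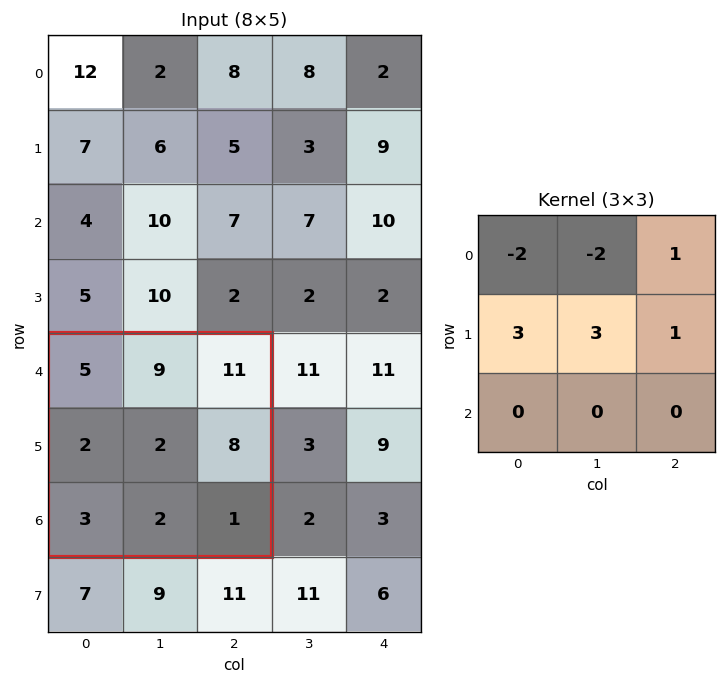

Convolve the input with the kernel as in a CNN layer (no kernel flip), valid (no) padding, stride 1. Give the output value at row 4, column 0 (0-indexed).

The receptive field on the input at this output position is [5 9 11 / 2 2 8 / 3 2 1]. Elementwise product with the kernel and sum: 5·-2 + 9·-2 + 11·1 + 2·3 + 2·3 + 8·1.

3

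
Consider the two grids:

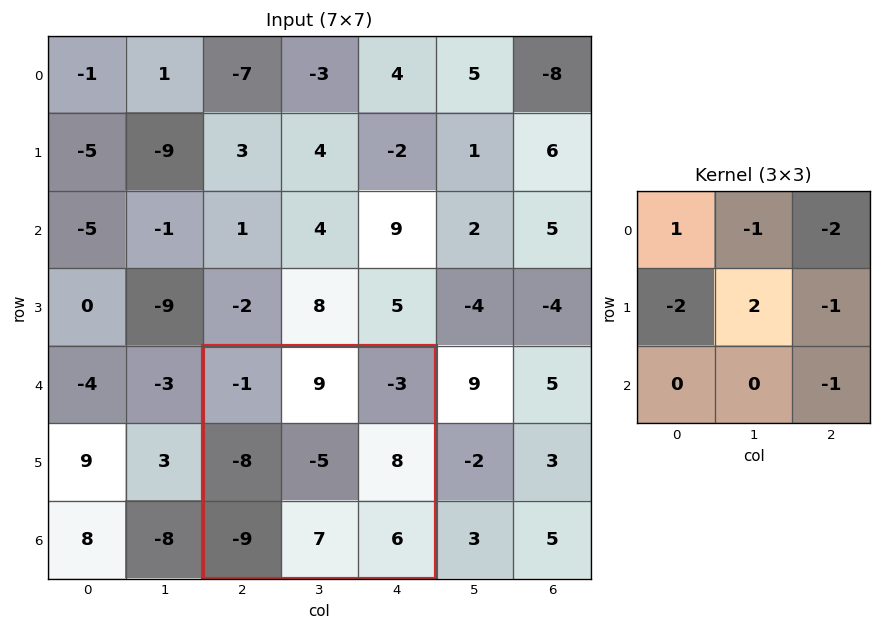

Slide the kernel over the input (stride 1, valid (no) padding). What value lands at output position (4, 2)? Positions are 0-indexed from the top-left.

The receptive field on the input at this output position is [-1 9 -3 / -8 -5 8 / -9 7 6]. Elementwise product with the kernel and sum: -1·1 + 9·-1 + -3·-2 + -8·-2 + -5·2 + 8·-1 + 6·-1.

-12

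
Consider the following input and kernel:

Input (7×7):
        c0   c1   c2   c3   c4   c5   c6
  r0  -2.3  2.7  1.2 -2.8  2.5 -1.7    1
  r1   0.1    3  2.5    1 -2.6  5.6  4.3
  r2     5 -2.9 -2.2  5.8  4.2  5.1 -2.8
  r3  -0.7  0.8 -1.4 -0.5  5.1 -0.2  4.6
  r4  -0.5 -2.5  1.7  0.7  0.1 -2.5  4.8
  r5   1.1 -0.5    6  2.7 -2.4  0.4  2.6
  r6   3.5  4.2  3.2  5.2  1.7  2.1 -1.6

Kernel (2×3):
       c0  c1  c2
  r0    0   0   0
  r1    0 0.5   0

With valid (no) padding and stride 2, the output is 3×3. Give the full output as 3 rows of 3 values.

Output[0,0]: The receptive field on the input at this output position is [-2.3 2.7 1.2 / 0.1 3 2.5]. Elementwise product with the kernel and sum: 3·0.5.

1.5 0.5 2.8
0.4 -0.25 -0.1
-0.25 1.35 0.2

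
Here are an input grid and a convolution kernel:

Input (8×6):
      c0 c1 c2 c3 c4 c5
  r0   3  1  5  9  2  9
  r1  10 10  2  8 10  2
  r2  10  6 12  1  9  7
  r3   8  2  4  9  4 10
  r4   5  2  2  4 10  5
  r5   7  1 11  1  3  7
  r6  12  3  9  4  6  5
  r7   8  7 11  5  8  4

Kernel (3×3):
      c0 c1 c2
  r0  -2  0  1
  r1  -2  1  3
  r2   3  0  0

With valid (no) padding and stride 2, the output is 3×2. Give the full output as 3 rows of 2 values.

Output[0,0]: The receptive field on the input at this output position is [3 1 5 / 10 10 2 / 10 6 12]. Elementwise product with the kernel and sum: 3·-2 + 5·1 + 10·-2 + 10·1 + 2·3 + 10·3.

25 62
5 4
48 21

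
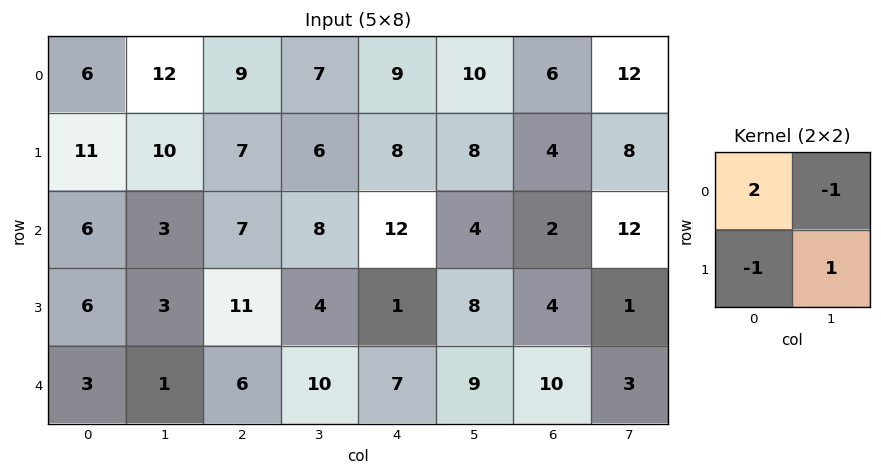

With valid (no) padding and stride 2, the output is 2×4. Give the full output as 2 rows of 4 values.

-1 10 8 4
6 -1 27 -11

Output[0,0]: The receptive field on the input at this output position is [6 12 / 11 10]. Elementwise product with the kernel and sum: 6·2 + 12·-1 + 11·-1 + 10·1.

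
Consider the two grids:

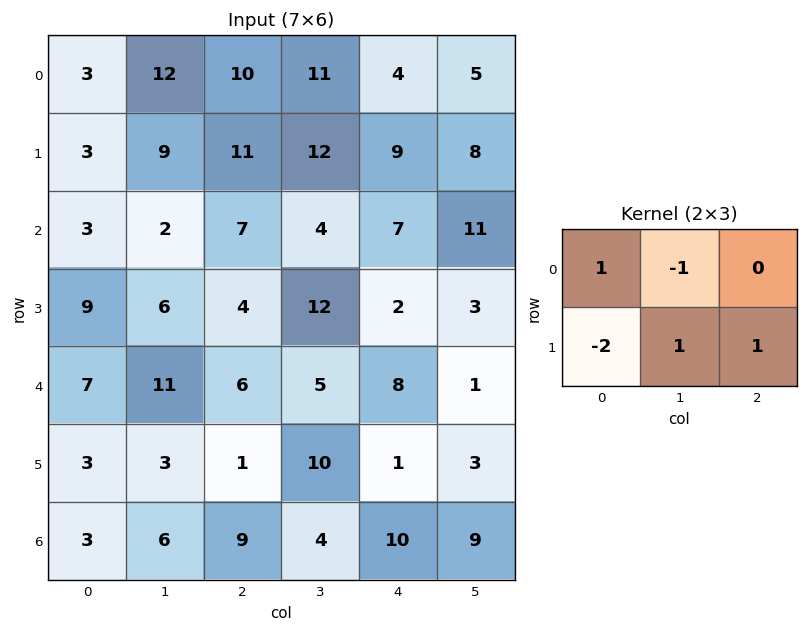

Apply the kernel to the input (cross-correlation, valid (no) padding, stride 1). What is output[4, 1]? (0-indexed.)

The receptive field on the input at this output position is [11 6 5 / 3 1 10]. Elementwise product with the kernel and sum: 11·1 + 6·-1 + 3·-2 + 1·1 + 10·1.

10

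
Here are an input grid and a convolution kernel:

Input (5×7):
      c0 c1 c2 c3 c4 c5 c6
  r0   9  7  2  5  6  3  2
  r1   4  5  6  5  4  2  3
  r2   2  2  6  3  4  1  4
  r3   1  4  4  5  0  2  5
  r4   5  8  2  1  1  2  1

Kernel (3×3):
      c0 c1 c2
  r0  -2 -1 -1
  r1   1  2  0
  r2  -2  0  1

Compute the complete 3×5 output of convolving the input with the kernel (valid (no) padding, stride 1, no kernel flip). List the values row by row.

-11 -5 -7 -11 -13
-11 -10 -17 -13 -2
-11 -16 -8 -6 -10

Output[0,0]: The receptive field on the input at this output position is [9 7 2 / 4 5 6 / 2 2 6]. Elementwise product with the kernel and sum: 9·-2 + 7·-1 + 2·-1 + 4·1 + 5·2 + 2·-2 + 6·1.
Output[0,1]: The receptive field on the input at this output position is [7 2 5 / 5 6 5 / 2 6 3]. Elementwise product with the kernel and sum: 7·-2 + 2·-1 + 5·-1 + 5·1 + 6·2 + 2·-2 + 3·1.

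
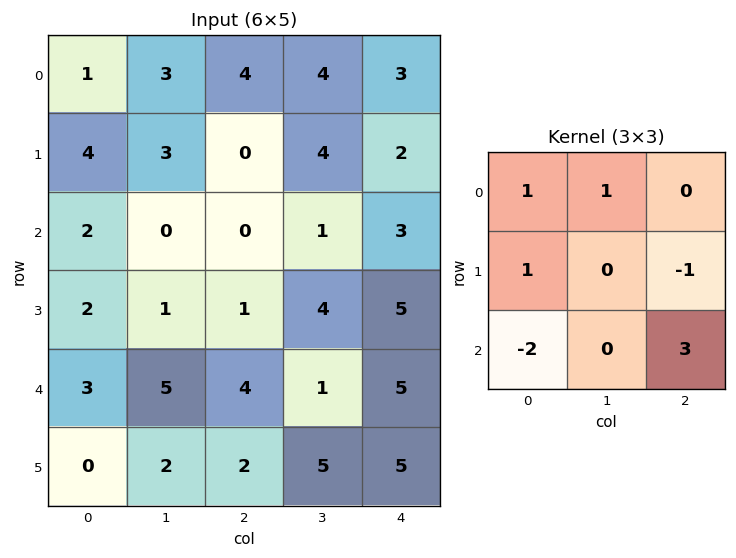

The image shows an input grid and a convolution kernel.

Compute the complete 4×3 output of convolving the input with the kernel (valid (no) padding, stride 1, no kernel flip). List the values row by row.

Output[0,0]: The receptive field on the input at this output position is [1 3 4 / 4 3 0 / 2 0 0]. Elementwise product with the kernel and sum: 1·1 + 3·1 + 4·1 + 0·-1 + 2·-2 + 0·3.
Output[0,1]: The receptive field on the input at this output position is [3 4 4 / 3 0 4 / 0 0 1]. Elementwise product with the kernel and sum: 3·1 + 4·1 + 3·1 + 4·-1 + 0·-2 + 1·3.

4 9 15
8 12 14
9 -10 4
8 17 15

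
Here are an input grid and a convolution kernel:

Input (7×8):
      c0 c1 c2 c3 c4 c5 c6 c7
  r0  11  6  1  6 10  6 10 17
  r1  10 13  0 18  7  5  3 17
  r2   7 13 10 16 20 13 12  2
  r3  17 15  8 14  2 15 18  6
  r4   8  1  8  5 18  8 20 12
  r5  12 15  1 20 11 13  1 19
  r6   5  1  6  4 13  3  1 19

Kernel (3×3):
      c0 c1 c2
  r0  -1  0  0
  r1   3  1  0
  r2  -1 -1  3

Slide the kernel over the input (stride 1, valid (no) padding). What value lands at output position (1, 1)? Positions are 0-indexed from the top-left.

The receptive field on the input at this output position is [13 0 18 / 13 10 16 / 15 8 14]. Elementwise product with the kernel and sum: 13·-1 + 13·3 + 10·1 + 15·-1 + 8·-1 + 14·3.

55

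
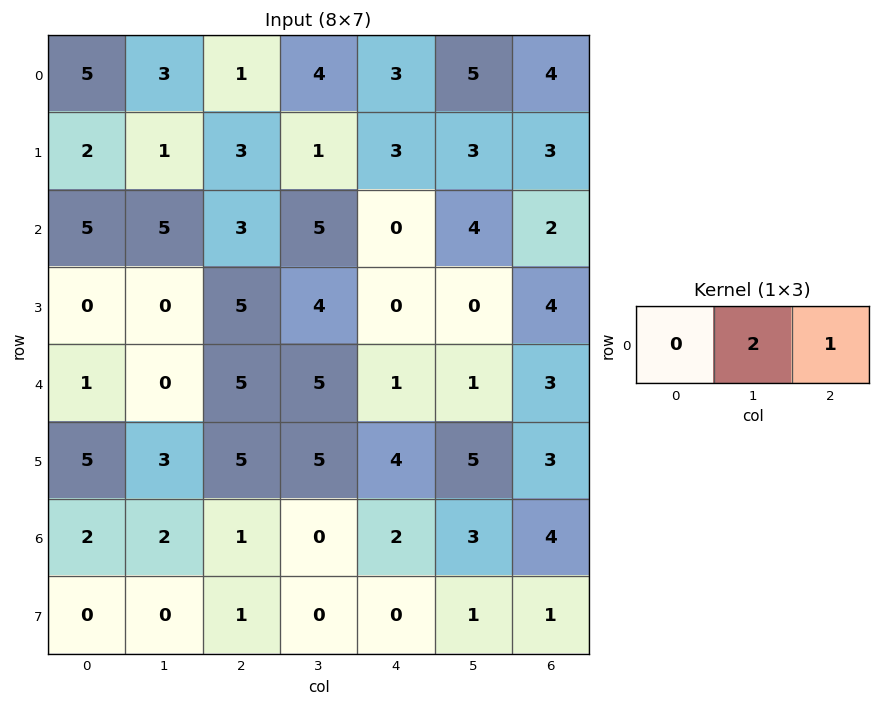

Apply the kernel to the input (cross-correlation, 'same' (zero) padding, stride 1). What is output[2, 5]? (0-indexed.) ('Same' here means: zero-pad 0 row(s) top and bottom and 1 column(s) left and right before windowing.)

The receptive field on the zero-padded input at this output position is [0 4 2]. Elementwise product with the kernel and sum: 4·2 + 2·1.

10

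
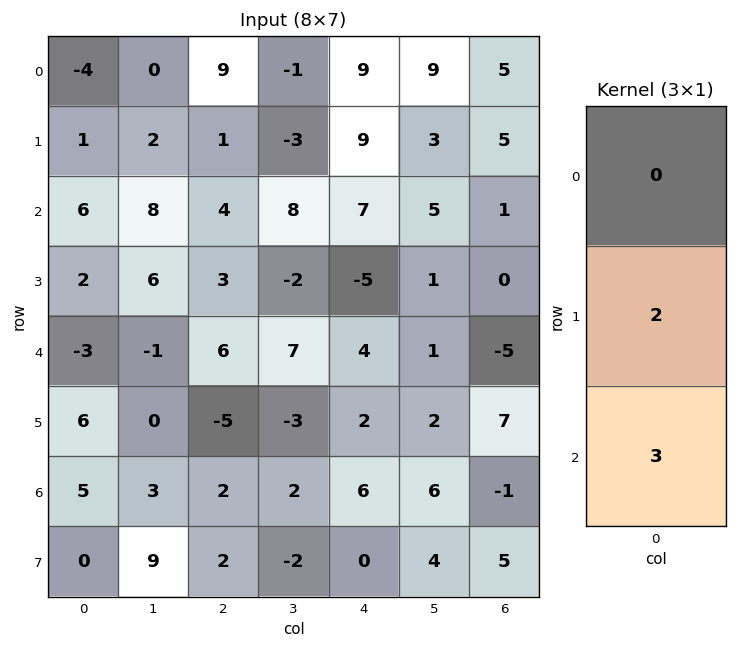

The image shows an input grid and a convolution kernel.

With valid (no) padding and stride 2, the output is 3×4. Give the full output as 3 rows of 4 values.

20 14 39 13
-5 24 2 -15
27 -4 22 11

Output[0,0]: The receptive field on the input at this output position is [-4 / 1 / 6]. Elementwise product with the kernel and sum: 1·2 + 6·3.
Output[0,1]: The receptive field on the input at this output position is [9 / 1 / 4]. Elementwise product with the kernel and sum: 1·2 + 4·3.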